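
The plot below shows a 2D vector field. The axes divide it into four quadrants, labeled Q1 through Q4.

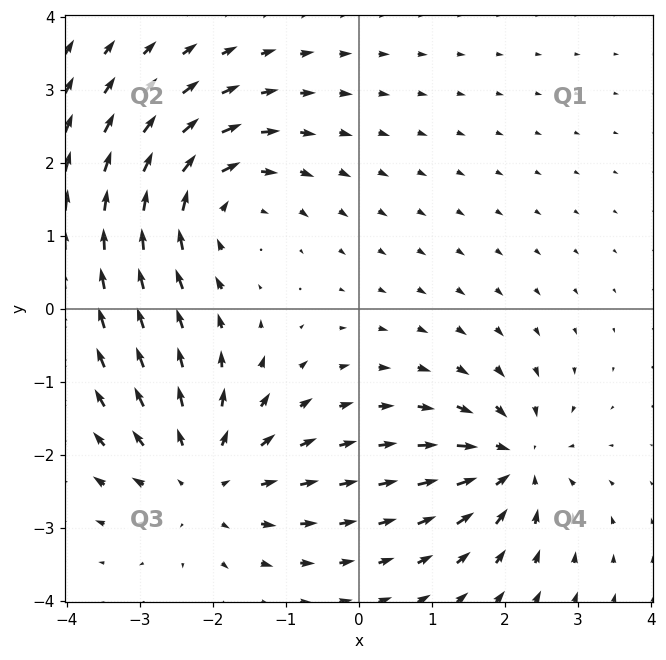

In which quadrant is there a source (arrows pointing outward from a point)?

The source sits at approximately (-2.1, -2.3), which lies in quadrant Q3. The divergence there is about +4, positive as expected for a source.

Q3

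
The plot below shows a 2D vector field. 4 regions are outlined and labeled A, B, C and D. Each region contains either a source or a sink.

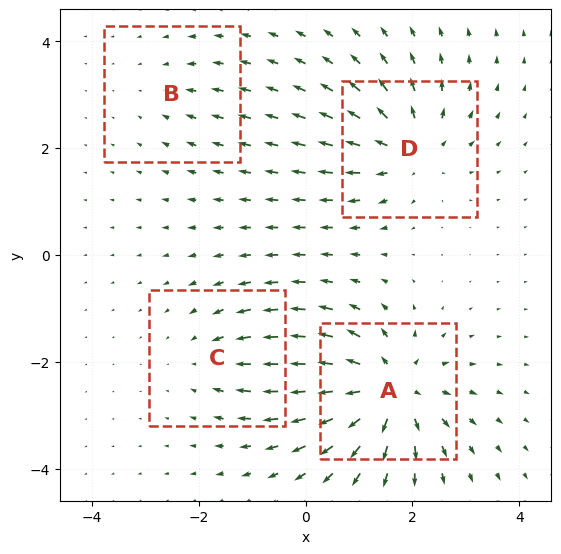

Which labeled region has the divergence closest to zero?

B

Divergence at each region's feature centre — A: about +8, B: about -2, C: about -4, D: about +6. Region B is closest to zero.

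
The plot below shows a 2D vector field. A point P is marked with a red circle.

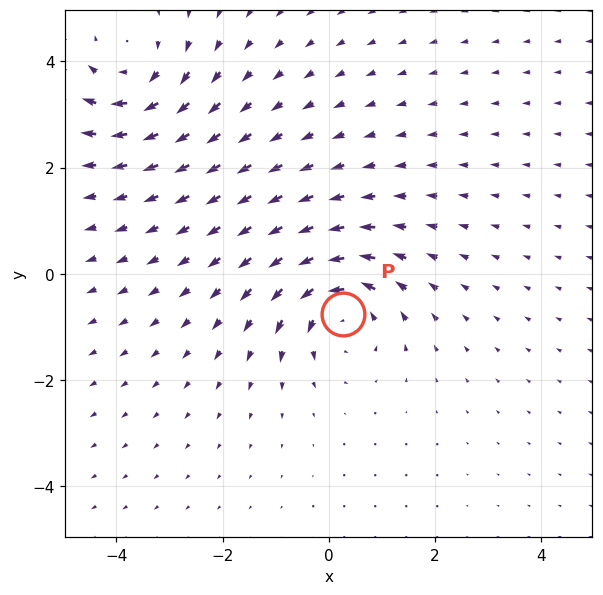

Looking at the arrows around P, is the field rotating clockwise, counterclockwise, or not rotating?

Near P at (0.3, -0.8) the arrows circulate counterclockwise. The curl (z-component) there is about +6; positive curl means counterclockwise rotation.

counterclockwise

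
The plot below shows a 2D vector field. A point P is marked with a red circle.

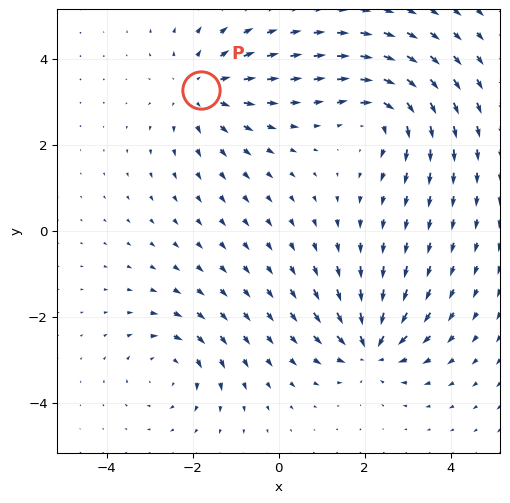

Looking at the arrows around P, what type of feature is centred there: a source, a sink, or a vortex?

source

At P (-1.8, 3.3) the arrows spread outward. Divergence about +4, curl ≈0 — positive divergence with near-zero curl is a source.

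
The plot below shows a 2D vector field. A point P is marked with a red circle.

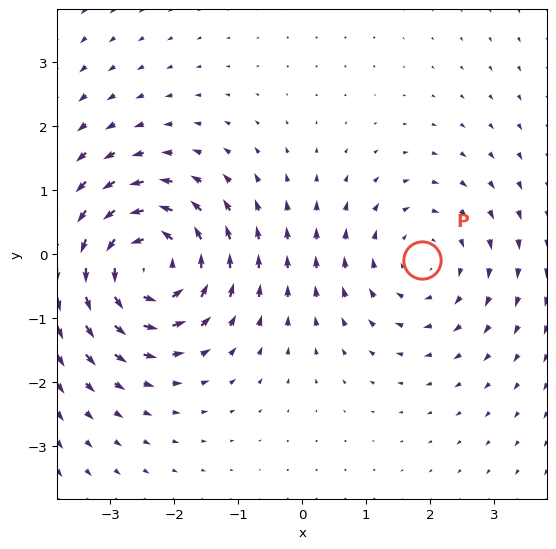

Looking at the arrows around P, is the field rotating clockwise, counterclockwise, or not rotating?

clockwise

Near P at (1.9, -0.1) the arrows circulate clockwise. The curl (z-component) there is about -2; negative curl means clockwise rotation.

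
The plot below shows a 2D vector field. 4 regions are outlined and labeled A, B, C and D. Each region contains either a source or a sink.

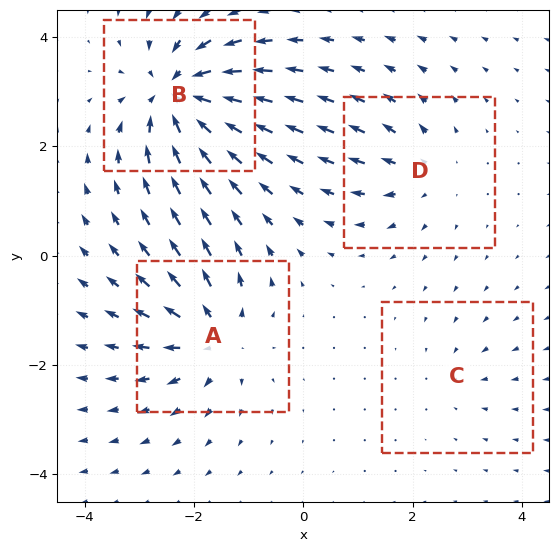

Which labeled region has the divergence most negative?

Divergence at each region's feature centre — A: about +6, B: about -8, C: about -2, D: about +4. Region B is most negative.

B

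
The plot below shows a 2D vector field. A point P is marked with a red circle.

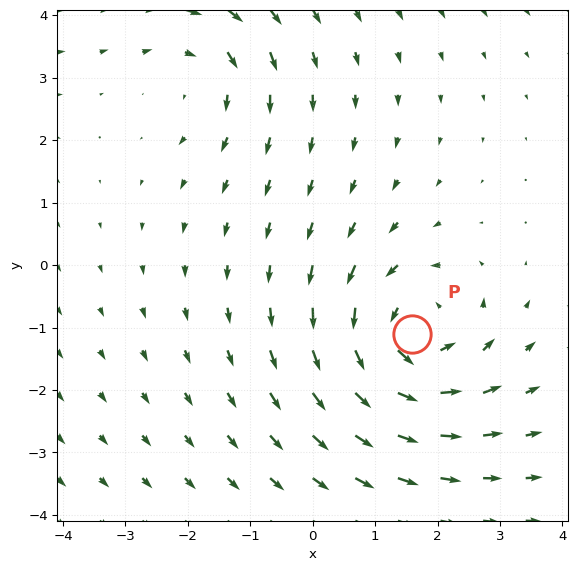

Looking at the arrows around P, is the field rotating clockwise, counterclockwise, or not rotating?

counterclockwise

Near P at (1.6, -1.1) the arrows circulate counterclockwise. The curl (z-component) there is about +5; positive curl means counterclockwise rotation.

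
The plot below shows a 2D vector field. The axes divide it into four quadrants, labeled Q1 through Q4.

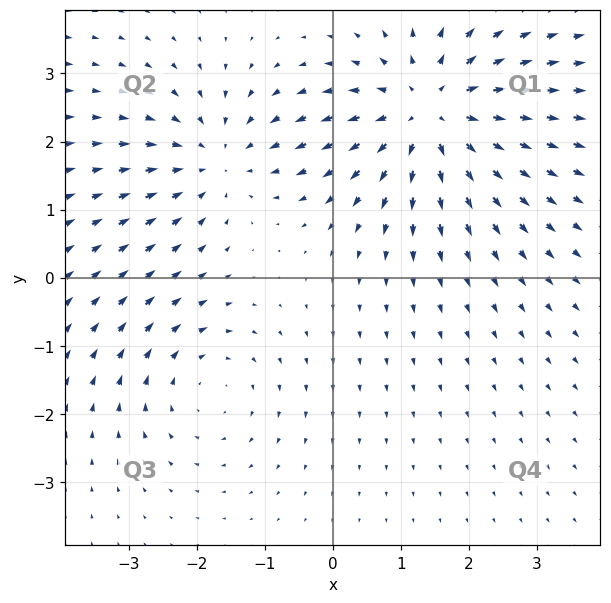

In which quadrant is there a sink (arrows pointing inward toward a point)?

The sink sits at approximately (-1.7, 1.7), which lies in quadrant Q2. The divergence there is about -3, negative as expected for a sink.

Q2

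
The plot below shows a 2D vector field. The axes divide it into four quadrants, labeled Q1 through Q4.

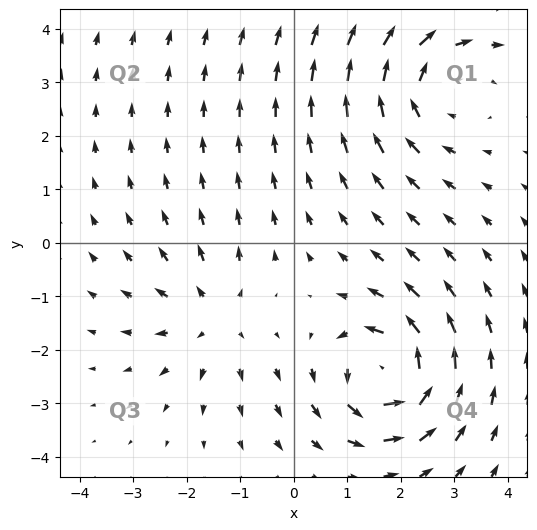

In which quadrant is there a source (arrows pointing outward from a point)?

The source sits at approximately (-1.5, -1.4), which lies in quadrant Q3. The divergence there is about +3, positive as expected for a source.

Q3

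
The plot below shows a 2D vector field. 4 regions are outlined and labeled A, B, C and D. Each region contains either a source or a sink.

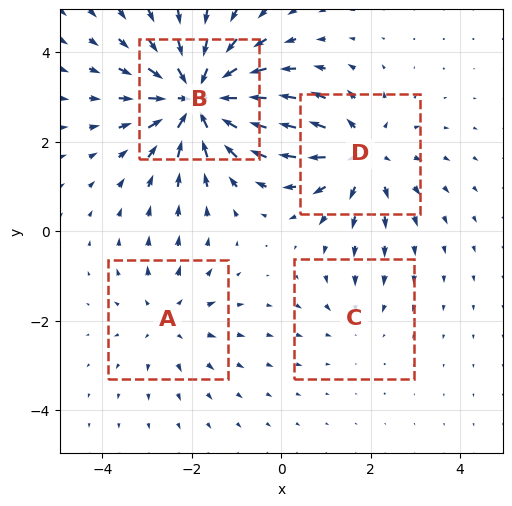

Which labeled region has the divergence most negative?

Divergence at each region's feature centre — A: about +3, B: about -7, C: about -2, D: about +5. Region B is most negative.

B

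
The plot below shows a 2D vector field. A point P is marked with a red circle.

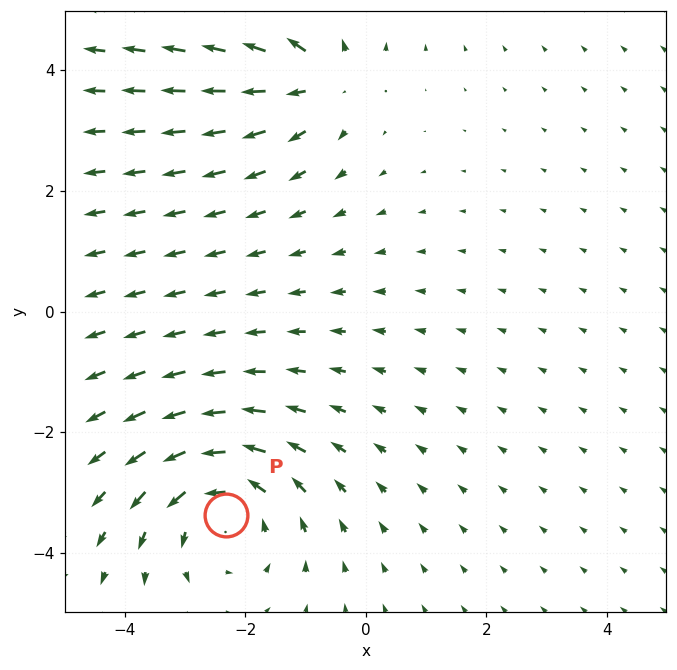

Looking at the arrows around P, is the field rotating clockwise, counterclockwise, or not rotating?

Near P at (-2.3, -3.4) the arrows circulate counterclockwise. The curl (z-component) there is about +4; positive curl means counterclockwise rotation.

counterclockwise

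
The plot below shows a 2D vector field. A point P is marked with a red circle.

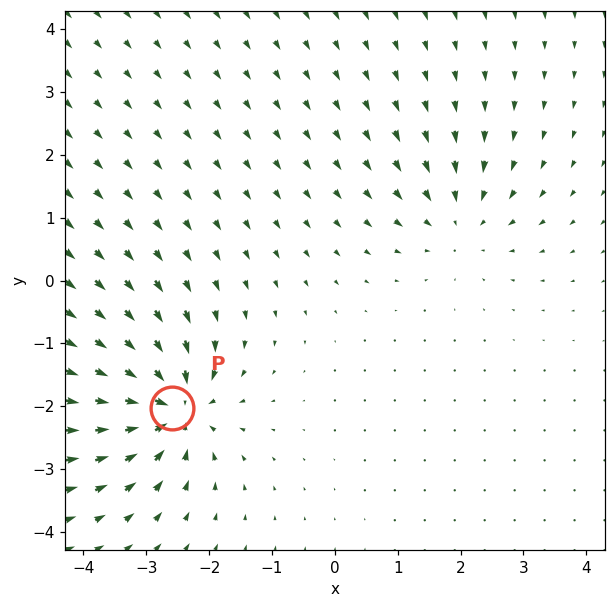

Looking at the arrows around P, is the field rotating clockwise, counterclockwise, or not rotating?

not rotating

Near P at (-2.6, -2.0) the arrows show no circulation. The curl there is ≈0.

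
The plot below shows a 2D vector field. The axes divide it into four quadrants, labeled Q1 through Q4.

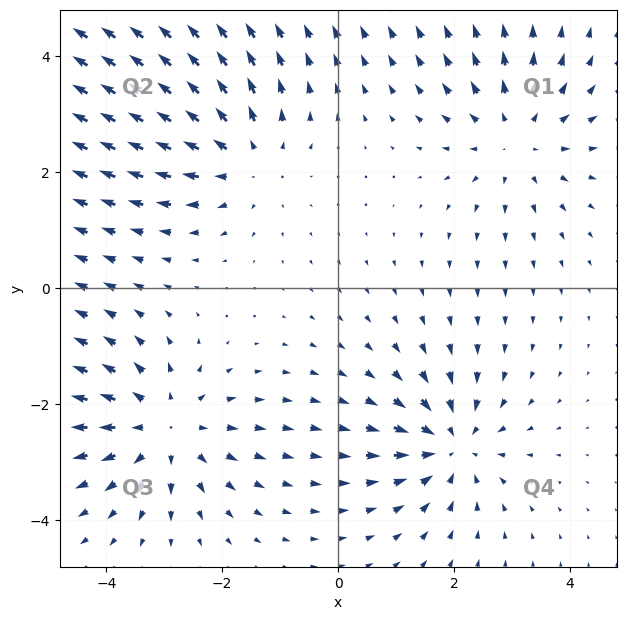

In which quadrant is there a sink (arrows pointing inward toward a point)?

Q4

The sink sits at approximately (2.0, -2.7), which lies in quadrant Q4. The divergence there is about -5, negative as expected for a sink.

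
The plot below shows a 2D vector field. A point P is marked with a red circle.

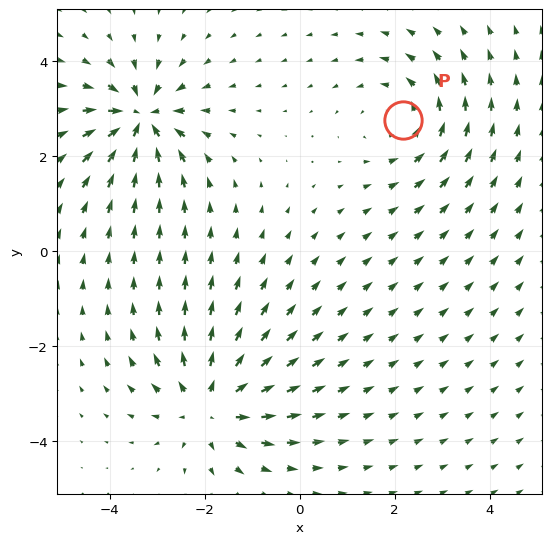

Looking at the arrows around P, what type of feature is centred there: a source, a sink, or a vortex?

At P (2.2, 2.8) the arrows circulate counterclockwise. Divergence ≈0, curl about +3 — near-zero divergence with nonzero curl is a vortex.

vortex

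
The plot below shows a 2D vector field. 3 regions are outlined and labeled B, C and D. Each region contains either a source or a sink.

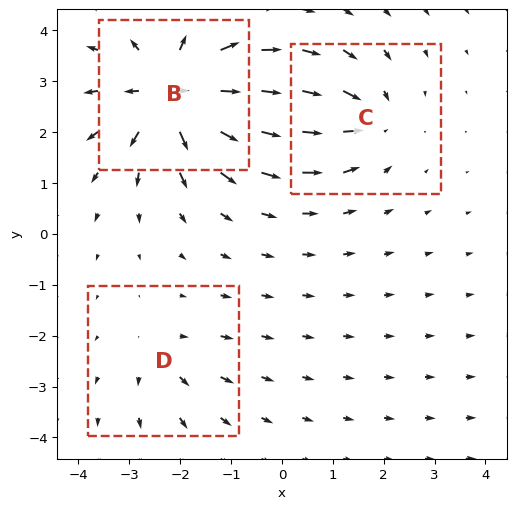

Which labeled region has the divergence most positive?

B

Divergence at each region's feature centre — B: about +6, C: about -4, D: about +2. Region B is most positive.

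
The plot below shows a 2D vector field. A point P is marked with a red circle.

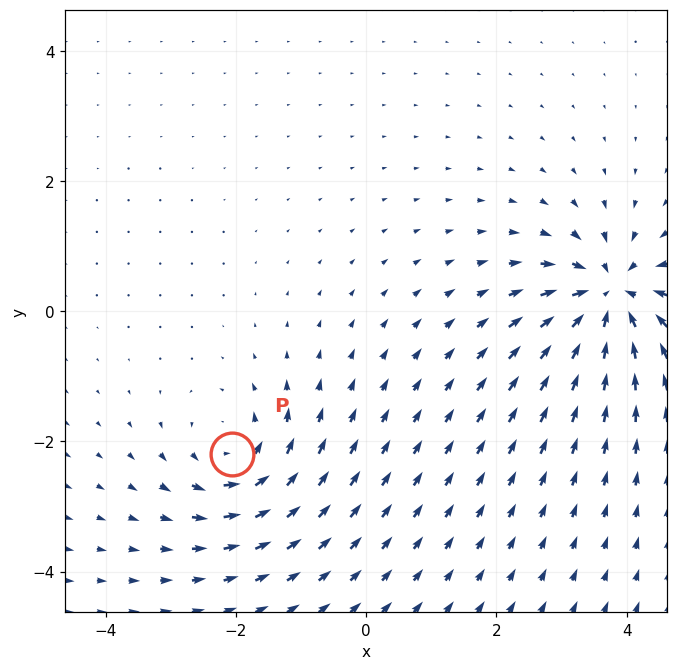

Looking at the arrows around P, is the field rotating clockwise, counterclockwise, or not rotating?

Near P at (-2.1, -2.2) the arrows circulate counterclockwise. The curl (z-component) there is about +3; positive curl means counterclockwise rotation.

counterclockwise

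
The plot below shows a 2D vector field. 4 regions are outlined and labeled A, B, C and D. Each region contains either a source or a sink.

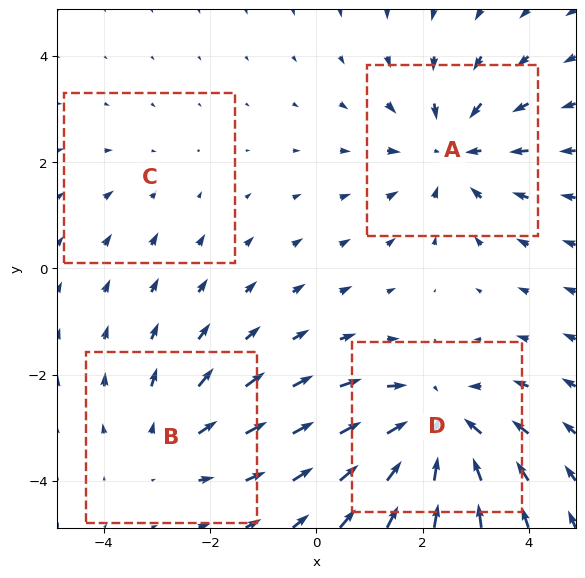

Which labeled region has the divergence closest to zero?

C

Divergence at each region's feature centre — A: about -4, B: about +3, C: about -2, D: about -6. Region C is closest to zero.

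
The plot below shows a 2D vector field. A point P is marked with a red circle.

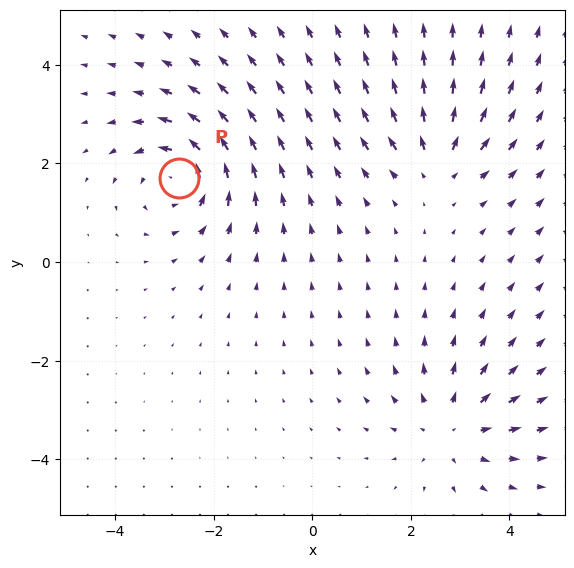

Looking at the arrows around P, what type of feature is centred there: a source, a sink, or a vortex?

At P (-2.7, 1.7) the arrows circulate counterclockwise. Divergence ≈0, curl about +6 — near-zero divergence with nonzero curl is a vortex.

vortex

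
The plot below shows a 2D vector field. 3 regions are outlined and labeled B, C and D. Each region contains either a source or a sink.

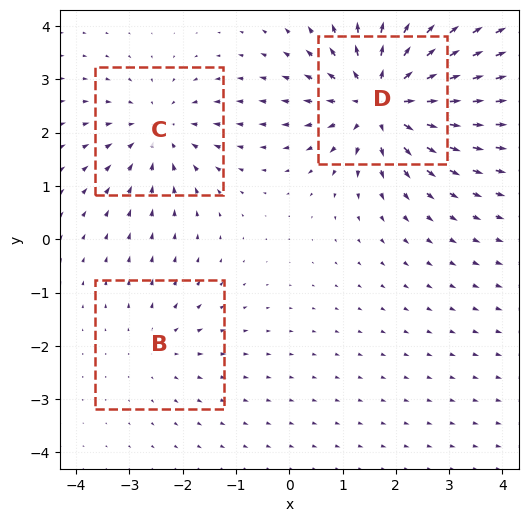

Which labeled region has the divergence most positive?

D

Divergence at each region's feature centre — B: about +2, C: about -3, D: about +5. Region D is most positive.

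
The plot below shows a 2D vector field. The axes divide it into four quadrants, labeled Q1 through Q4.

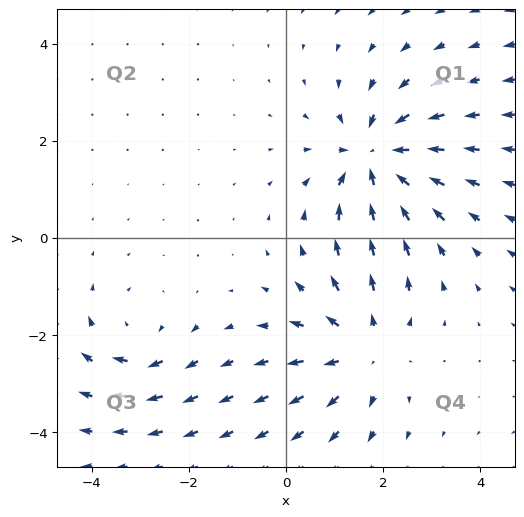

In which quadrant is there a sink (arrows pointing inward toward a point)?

Q1

The sink sits at approximately (1.8, 1.6), which lies in quadrant Q1. The divergence there is about -5, negative as expected for a sink.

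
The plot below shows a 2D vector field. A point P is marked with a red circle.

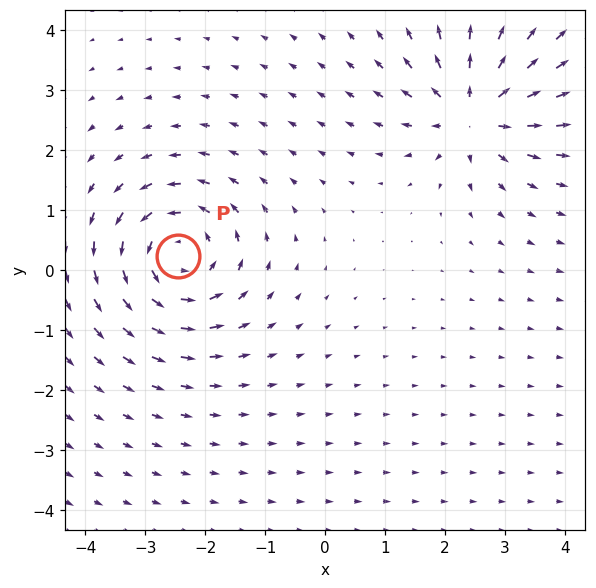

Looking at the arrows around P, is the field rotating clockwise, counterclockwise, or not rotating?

Near P at (-2.4, 0.2) the arrows circulate counterclockwise. The curl (z-component) there is about +5; positive curl means counterclockwise rotation.

counterclockwise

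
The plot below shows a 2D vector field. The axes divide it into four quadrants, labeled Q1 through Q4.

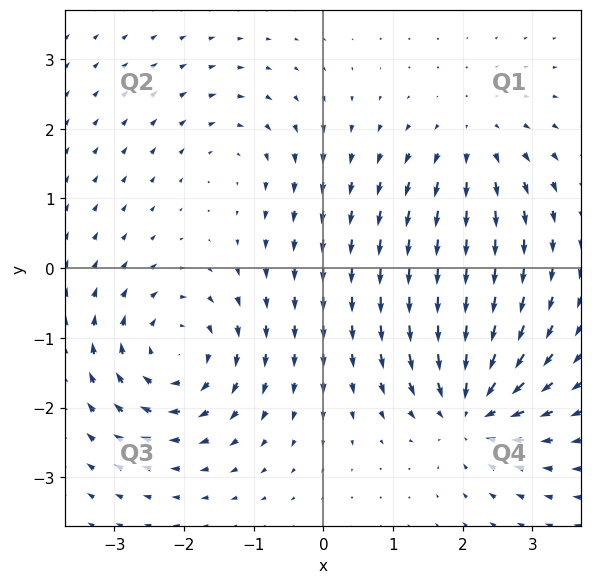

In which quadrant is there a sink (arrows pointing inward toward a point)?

Q4

The sink sits at approximately (2.1, -2.0), which lies in quadrant Q4. The divergence there is about -6, negative as expected for a sink.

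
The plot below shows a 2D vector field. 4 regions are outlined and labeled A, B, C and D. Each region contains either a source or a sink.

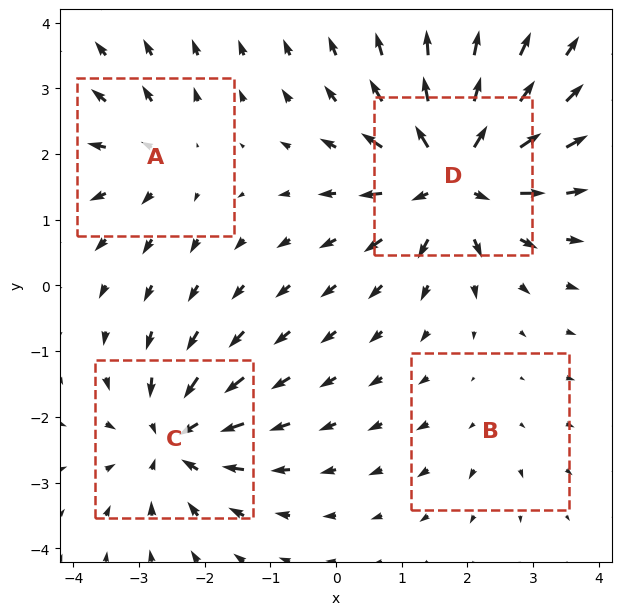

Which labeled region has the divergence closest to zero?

Divergence at each region's feature centre — A: about +4, B: about +2, C: about -6, D: about +9. Region B is closest to zero.

B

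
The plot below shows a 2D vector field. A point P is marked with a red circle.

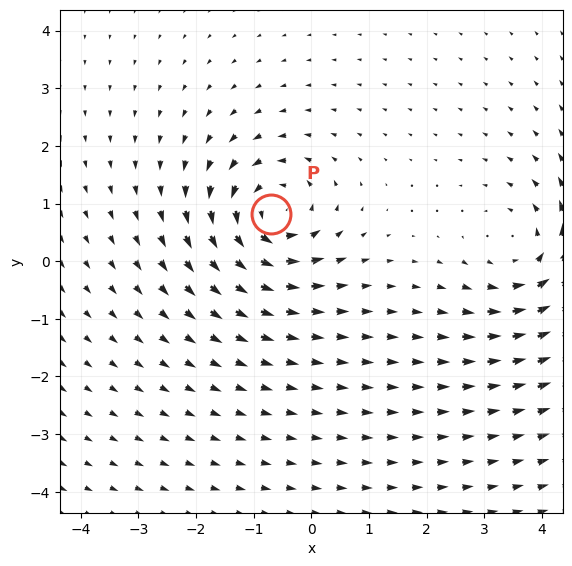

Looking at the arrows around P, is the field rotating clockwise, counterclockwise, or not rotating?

Near P at (-0.7, 0.8) the arrows circulate counterclockwise. The curl (z-component) there is about +4; positive curl means counterclockwise rotation.

counterclockwise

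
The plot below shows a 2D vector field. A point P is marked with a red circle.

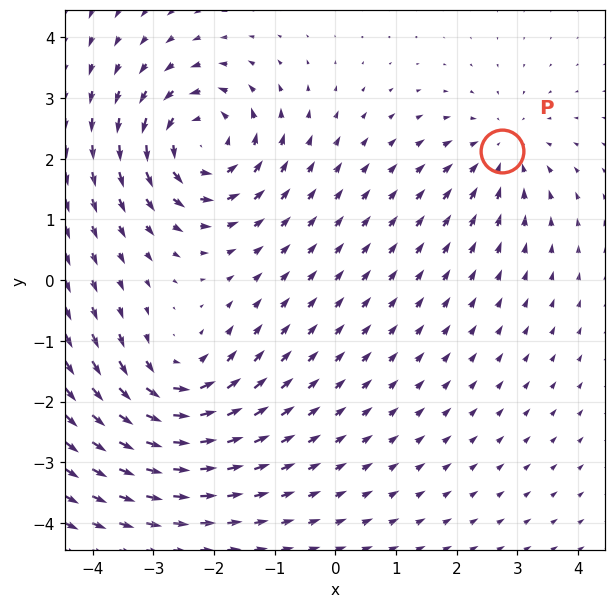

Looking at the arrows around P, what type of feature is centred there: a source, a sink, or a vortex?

sink

At P (2.7, 2.1) the arrows converge inward. Divergence about -3, curl ≈0 — negative divergence with near-zero curl is a sink.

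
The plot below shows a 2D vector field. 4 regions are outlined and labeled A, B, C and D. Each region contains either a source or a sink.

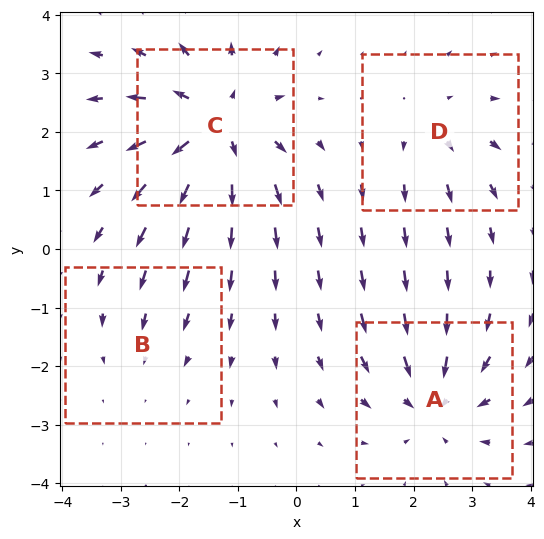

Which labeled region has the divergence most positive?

C

Divergence at each region's feature centre — A: about -5, B: about -2, C: about +7, D: about +3. Region C is most positive.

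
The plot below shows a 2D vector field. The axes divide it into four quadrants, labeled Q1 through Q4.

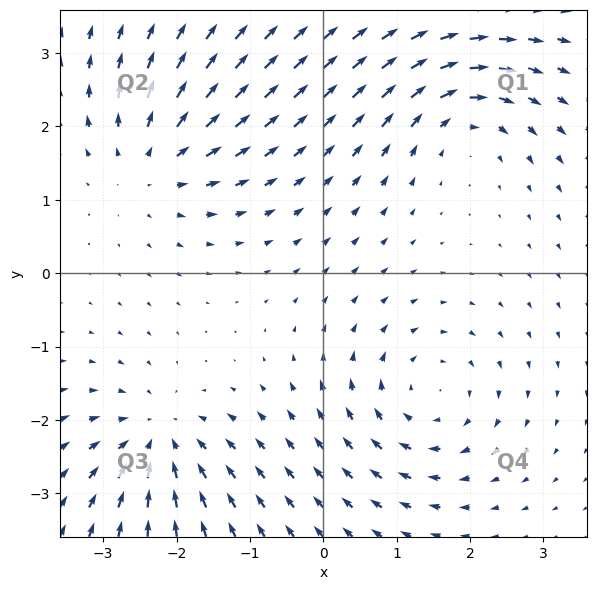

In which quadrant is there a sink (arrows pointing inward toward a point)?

The sink sits at approximately (-2.2, -2.3), which lies in quadrant Q3. The divergence there is about -4, negative as expected for a sink.

Q3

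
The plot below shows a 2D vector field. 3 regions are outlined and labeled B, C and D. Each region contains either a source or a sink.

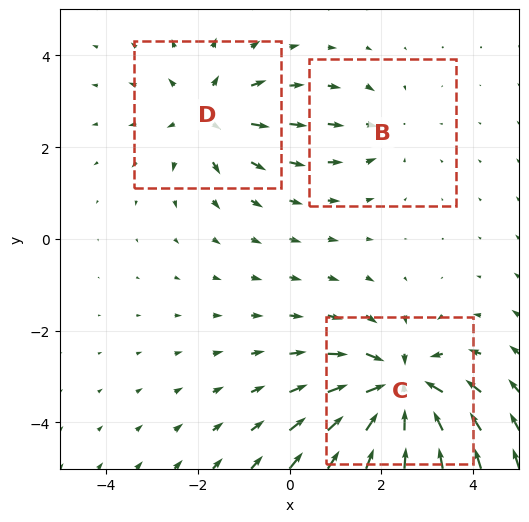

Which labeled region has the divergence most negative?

Divergence at each region's feature centre — B: about -2, C: about -5, D: about +3. Region C is most negative.

C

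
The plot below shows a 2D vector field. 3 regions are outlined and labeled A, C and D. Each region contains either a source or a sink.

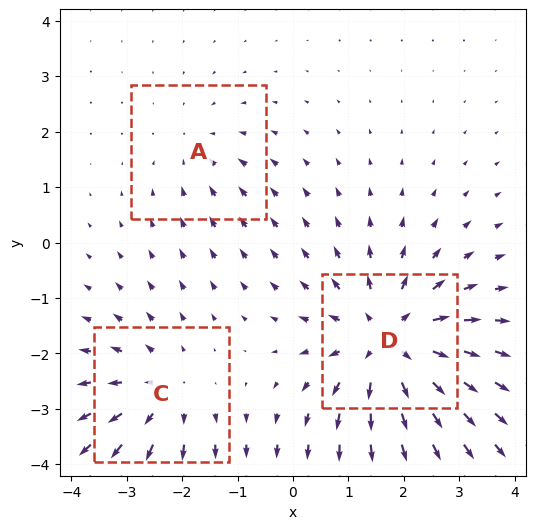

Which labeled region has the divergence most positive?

D

Divergence at each region's feature centre — A: about -2, C: about +3, D: about +5. Region D is most positive.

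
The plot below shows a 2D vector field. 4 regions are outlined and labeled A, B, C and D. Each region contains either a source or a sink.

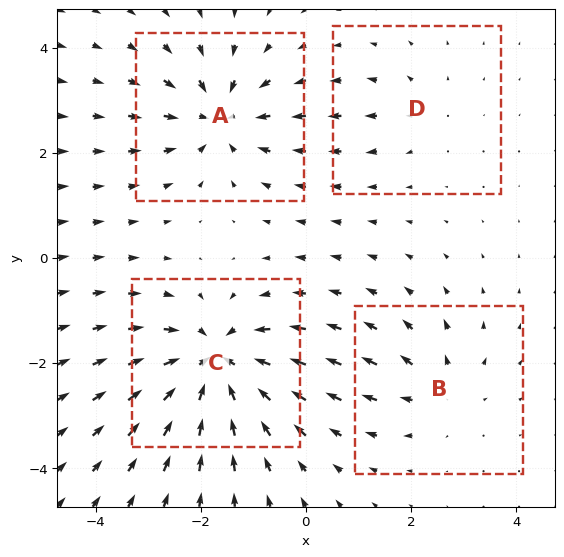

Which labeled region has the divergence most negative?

Divergence at each region's feature centre — A: about -5, B: about +3, C: about -7, D: about +2. Region C is most negative.

C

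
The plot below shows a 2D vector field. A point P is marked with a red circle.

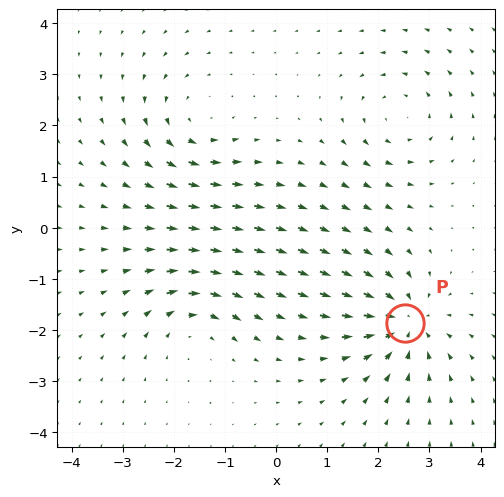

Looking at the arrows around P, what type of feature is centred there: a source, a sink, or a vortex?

sink

At P (2.5, -1.9) the arrows converge inward. Divergence about -7, curl ≈0 — negative divergence with near-zero curl is a sink.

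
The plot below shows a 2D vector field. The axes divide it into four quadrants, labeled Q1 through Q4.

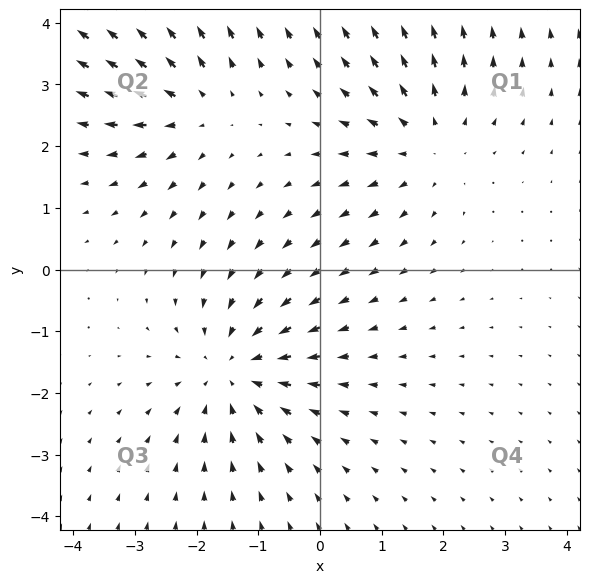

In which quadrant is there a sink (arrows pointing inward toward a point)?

Q3

The sink sits at approximately (-1.4, -1.6), which lies in quadrant Q3. The divergence there is about -3, negative as expected for a sink.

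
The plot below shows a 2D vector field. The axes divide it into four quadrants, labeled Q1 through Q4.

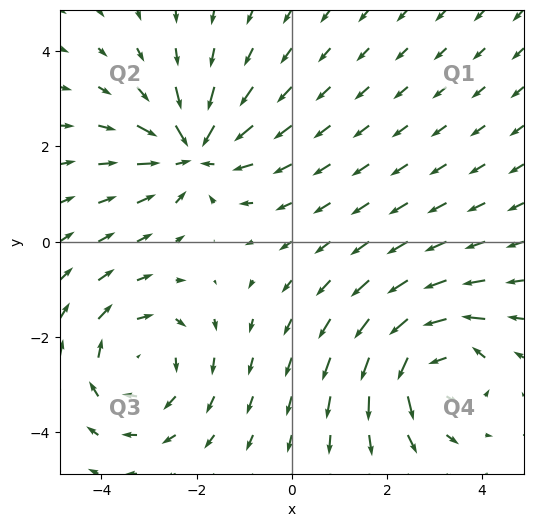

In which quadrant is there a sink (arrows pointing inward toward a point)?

The sink sits at approximately (-2.1, 1.9), which lies in quadrant Q2. The divergence there is about -5, negative as expected for a sink.

Q2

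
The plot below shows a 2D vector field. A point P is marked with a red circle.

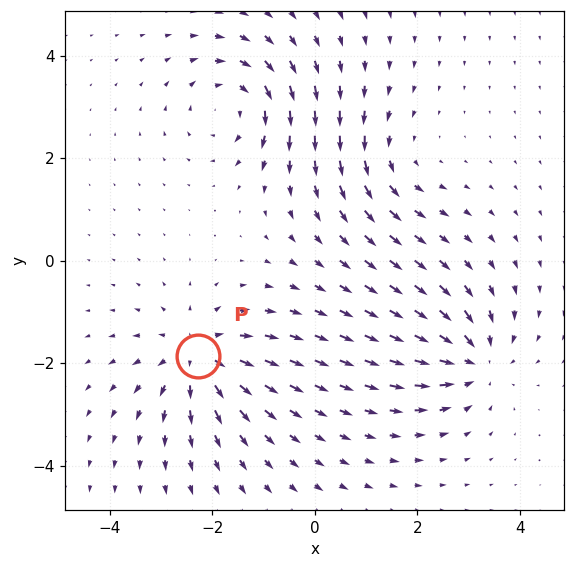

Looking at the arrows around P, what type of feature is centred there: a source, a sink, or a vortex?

source

At P (-2.3, -1.9) the arrows spread outward. Divergence about +5, curl ≈0 — positive divergence with near-zero curl is a source.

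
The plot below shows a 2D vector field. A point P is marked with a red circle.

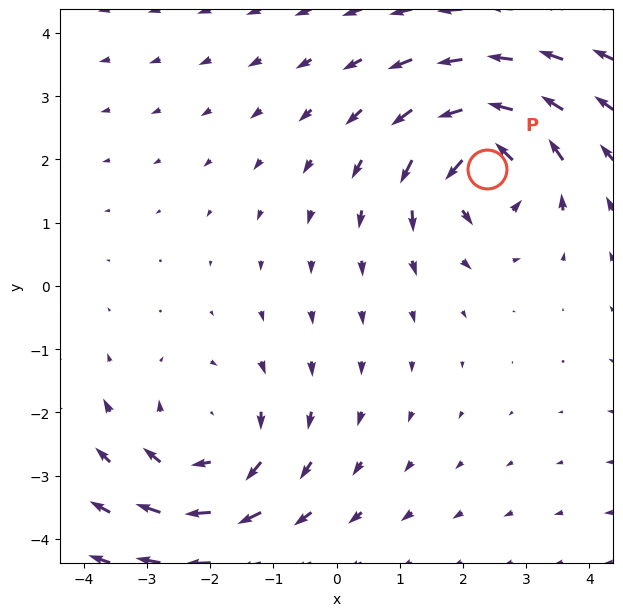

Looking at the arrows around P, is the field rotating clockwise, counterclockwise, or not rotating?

counterclockwise

Near P at (2.4, 1.9) the arrows circulate counterclockwise. The curl (z-component) there is about +4; positive curl means counterclockwise rotation.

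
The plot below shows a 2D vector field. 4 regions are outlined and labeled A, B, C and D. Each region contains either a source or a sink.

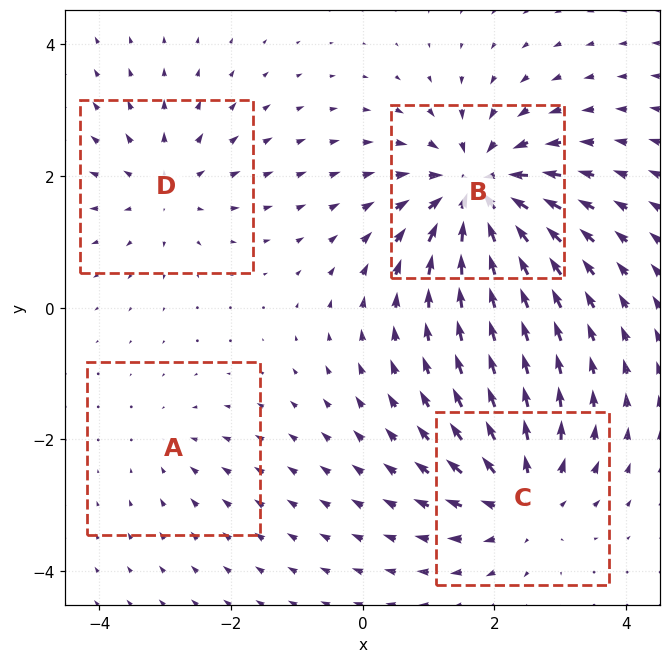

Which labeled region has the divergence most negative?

B

Divergence at each region's feature centre — A: about -2, B: about -8, C: about +6, D: about +4. Region B is most negative.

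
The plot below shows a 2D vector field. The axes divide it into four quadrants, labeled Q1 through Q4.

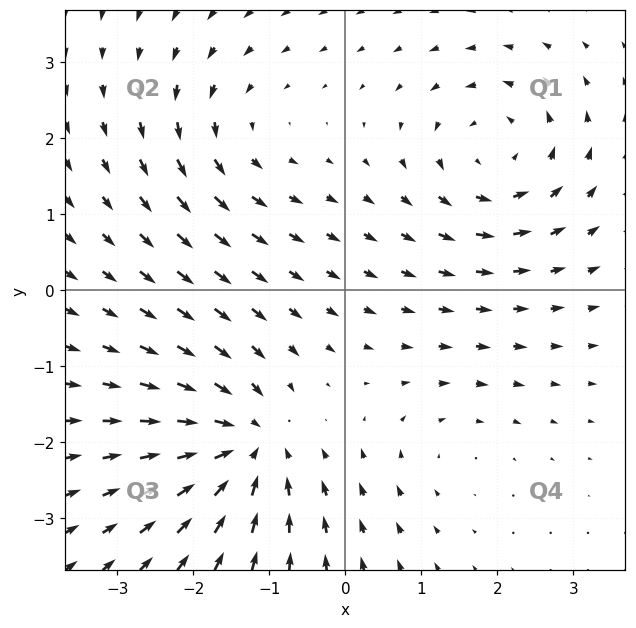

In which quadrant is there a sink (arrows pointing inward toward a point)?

Q3

The sink sits at approximately (-1.3, -2.0), which lies in quadrant Q3. The divergence there is about -6, negative as expected for a sink.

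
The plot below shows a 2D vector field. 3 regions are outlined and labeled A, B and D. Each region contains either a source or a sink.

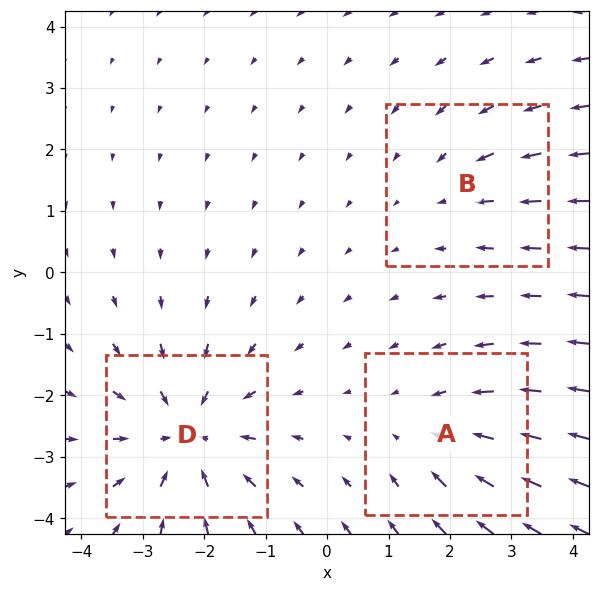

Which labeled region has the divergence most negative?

Divergence at each region's feature centre — A: about -3, B: about -2, D: about -5. Region D is most negative.

D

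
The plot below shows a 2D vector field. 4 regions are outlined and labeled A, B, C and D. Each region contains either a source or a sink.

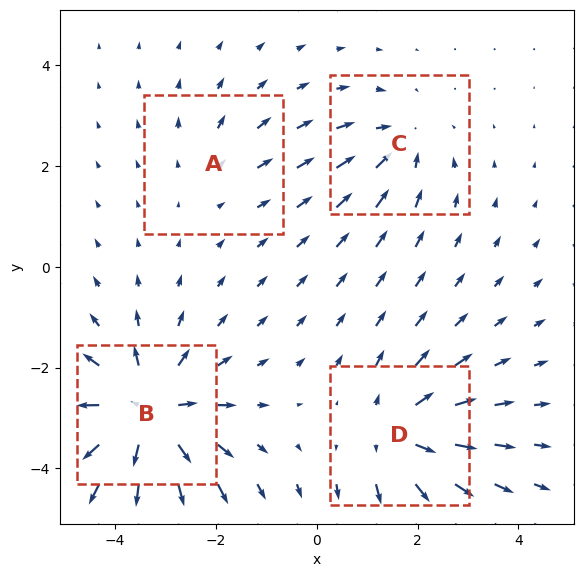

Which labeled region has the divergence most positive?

Divergence at each region's feature centre — A: about +2, B: about +7, C: about -3, D: about +5. Region B is most positive.

B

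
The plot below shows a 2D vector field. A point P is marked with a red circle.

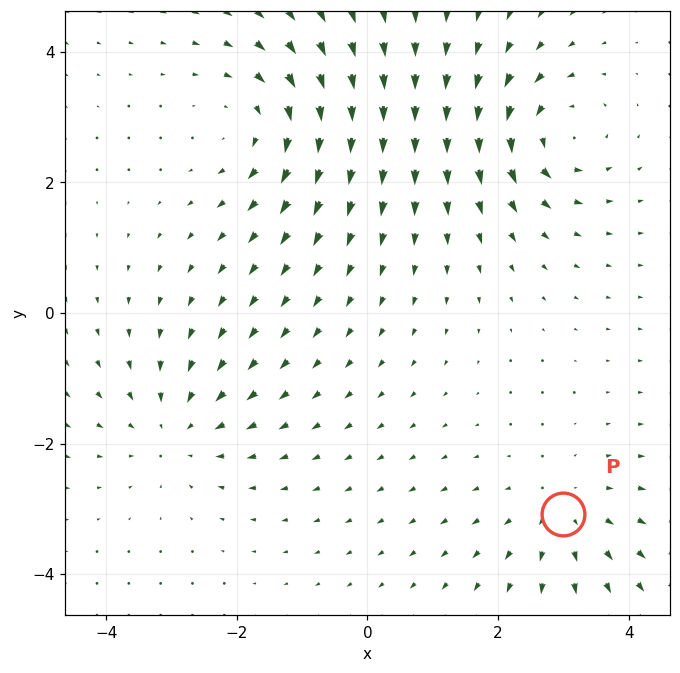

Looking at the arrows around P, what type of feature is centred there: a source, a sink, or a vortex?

At P (3.0, -3.1) the arrows spread outward. Divergence about +3, curl ≈0 — positive divergence with near-zero curl is a source.

source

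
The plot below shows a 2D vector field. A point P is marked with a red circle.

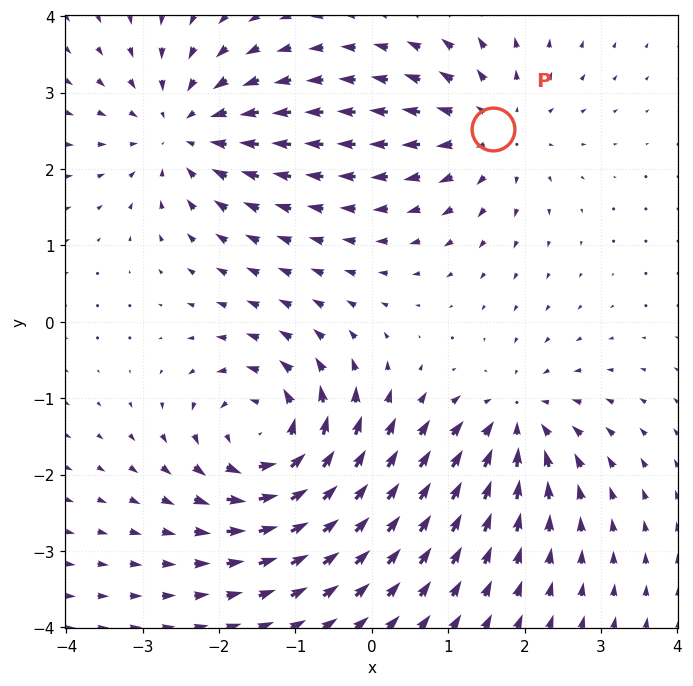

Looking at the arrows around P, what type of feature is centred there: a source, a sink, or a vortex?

At P (1.6, 2.5) the arrows spread outward. Divergence about +3, curl ≈0 — positive divergence with near-zero curl is a source.

source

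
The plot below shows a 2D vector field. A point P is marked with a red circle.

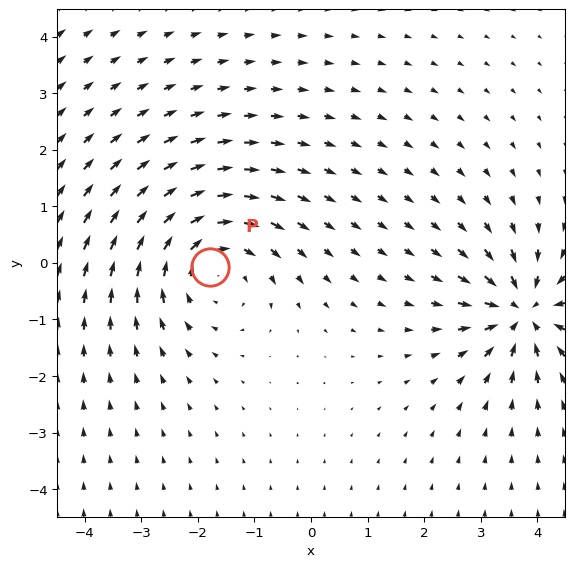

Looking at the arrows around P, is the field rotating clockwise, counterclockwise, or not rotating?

Near P at (-1.8, -0.1) the arrows circulate clockwise. The curl (z-component) there is about -4; negative curl means clockwise rotation.

clockwise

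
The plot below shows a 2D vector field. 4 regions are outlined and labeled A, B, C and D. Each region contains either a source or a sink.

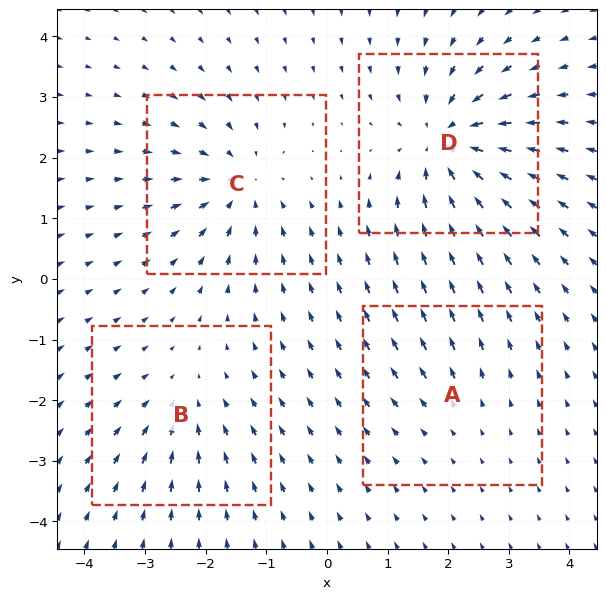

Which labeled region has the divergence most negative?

Divergence at each region's feature centre — A: about +2, B: about -3, C: about -5, D: about -7. Region D is most negative.

D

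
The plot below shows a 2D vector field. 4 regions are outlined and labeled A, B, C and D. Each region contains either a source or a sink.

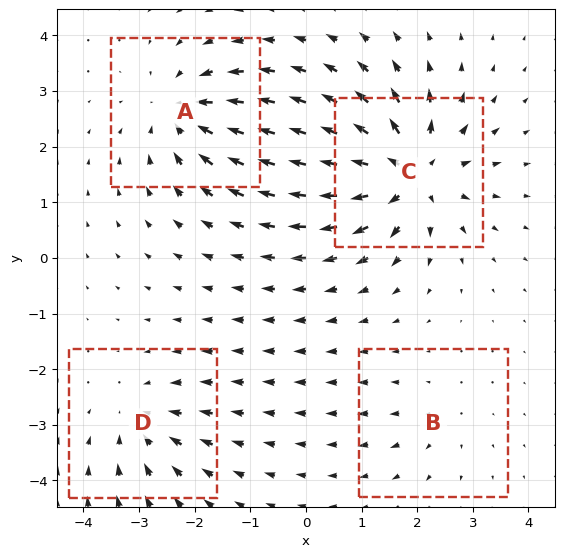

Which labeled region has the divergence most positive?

C

Divergence at each region's feature centre — A: about -6, B: about +2, C: about +8, D: about -4. Region C is most positive.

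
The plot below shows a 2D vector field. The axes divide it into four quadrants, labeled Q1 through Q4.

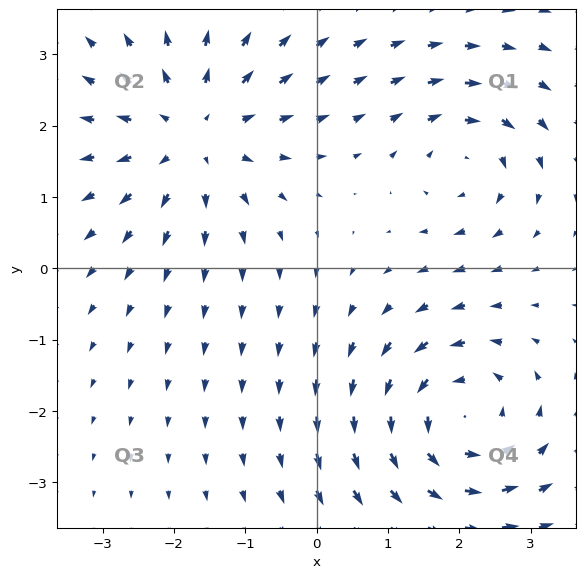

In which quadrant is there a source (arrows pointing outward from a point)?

The source sits at approximately (-1.7, 1.9), which lies in quadrant Q2. The divergence there is about +4, positive as expected for a source.

Q2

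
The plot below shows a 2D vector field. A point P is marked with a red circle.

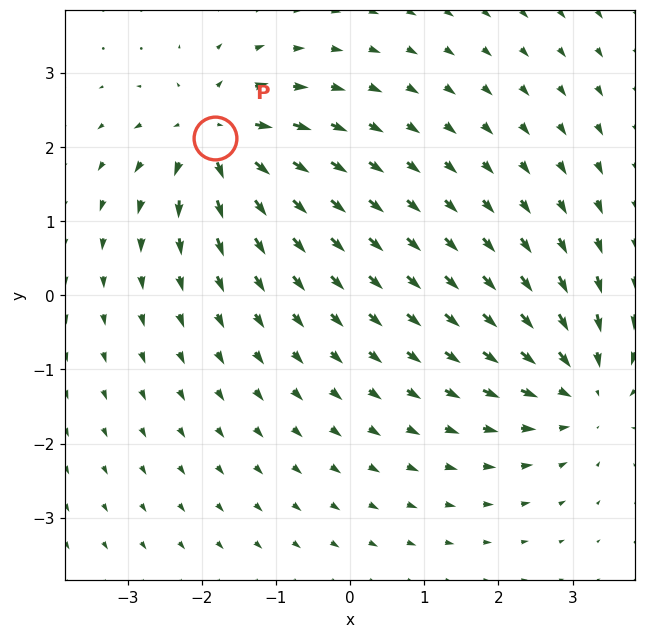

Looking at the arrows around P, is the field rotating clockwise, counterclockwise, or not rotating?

not rotating

Near P at (-1.8, 2.1) the arrows show no circulation. The curl there is ≈0.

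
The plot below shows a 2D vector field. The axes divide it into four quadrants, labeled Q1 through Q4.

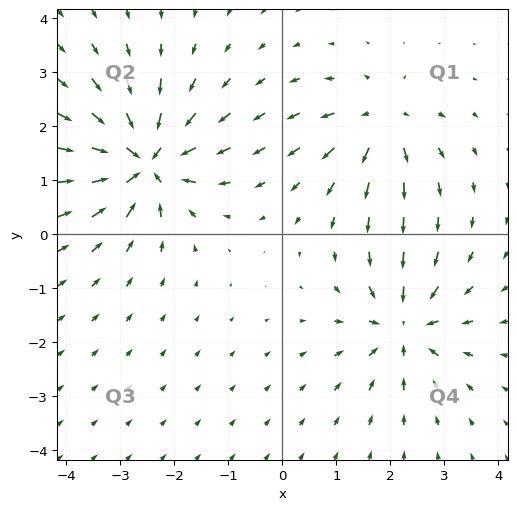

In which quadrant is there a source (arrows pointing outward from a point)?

Q1

The source sits at approximately (1.8, 2.1), which lies in quadrant Q1. The divergence there is about +4, positive as expected for a source.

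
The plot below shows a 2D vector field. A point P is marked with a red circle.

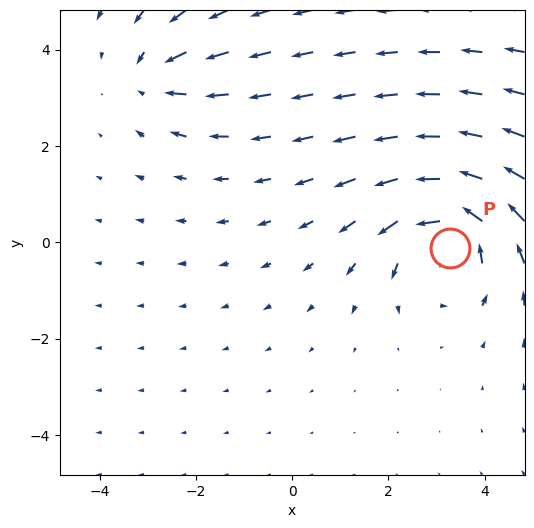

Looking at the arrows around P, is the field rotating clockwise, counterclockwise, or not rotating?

Near P at (3.3, -0.1) the arrows circulate counterclockwise. The curl (z-component) there is about +5; positive curl means counterclockwise rotation.

counterclockwise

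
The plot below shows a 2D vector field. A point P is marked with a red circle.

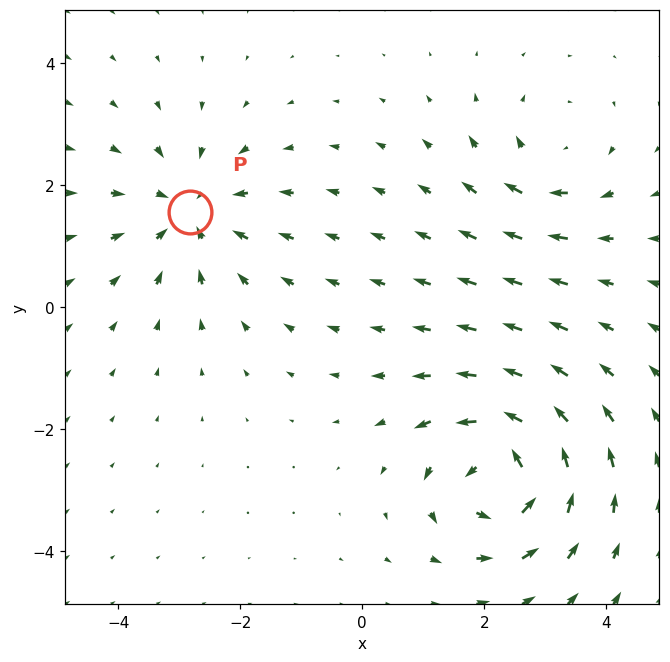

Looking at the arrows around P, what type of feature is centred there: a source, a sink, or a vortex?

At P (-2.8, 1.6) the arrows converge inward. Divergence about -4, curl ≈0 — negative divergence with near-zero curl is a sink.

sink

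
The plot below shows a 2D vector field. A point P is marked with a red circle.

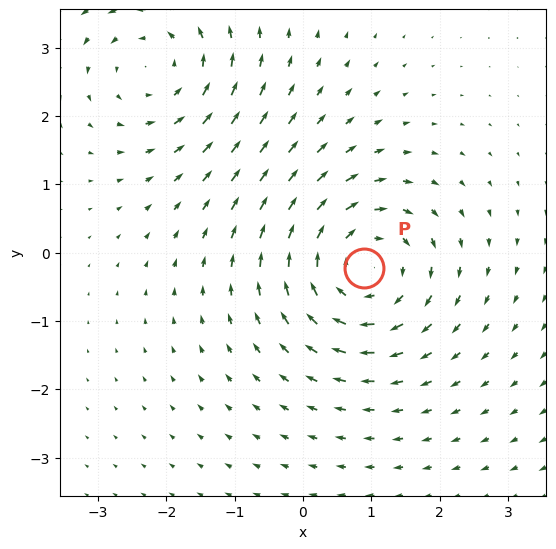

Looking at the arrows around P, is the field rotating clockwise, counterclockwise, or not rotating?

Near P at (0.9, -0.2) the arrows circulate clockwise. The curl (z-component) there is about -5; negative curl means clockwise rotation.

clockwise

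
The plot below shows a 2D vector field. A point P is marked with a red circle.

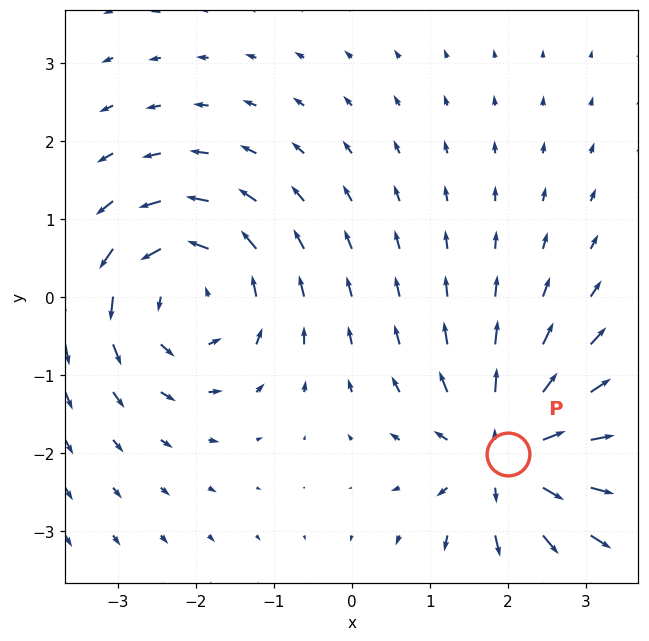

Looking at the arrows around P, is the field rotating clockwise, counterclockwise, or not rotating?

not rotating

Near P at (2.0, -2.0) the arrows show no circulation. The curl there is ≈0.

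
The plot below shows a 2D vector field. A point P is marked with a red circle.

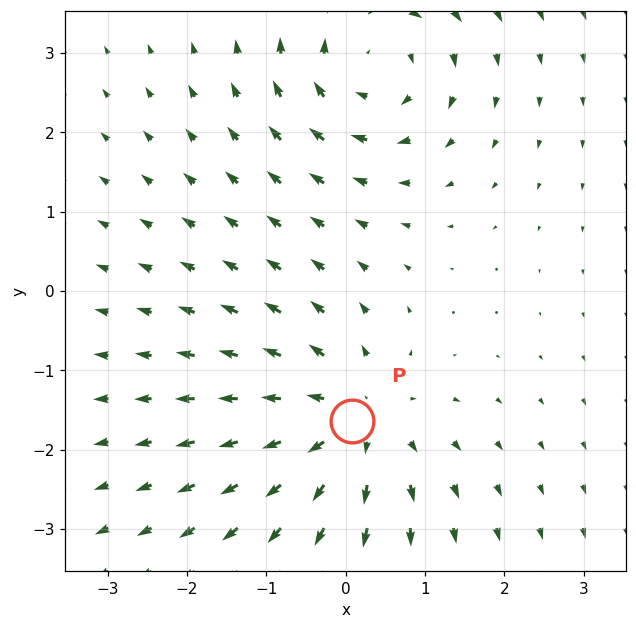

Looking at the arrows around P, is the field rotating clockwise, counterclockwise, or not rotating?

not rotating

Near P at (0.1, -1.6) the arrows show no circulation. The curl there is ≈0.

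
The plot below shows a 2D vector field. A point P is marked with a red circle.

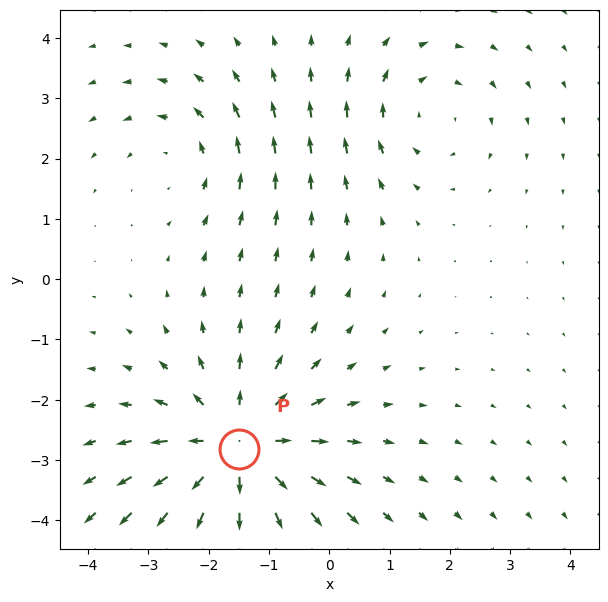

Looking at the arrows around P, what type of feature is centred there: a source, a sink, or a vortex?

source

At P (-1.5, -2.8) the arrows spread outward. Divergence about +4, curl ≈0 — positive divergence with near-zero curl is a source.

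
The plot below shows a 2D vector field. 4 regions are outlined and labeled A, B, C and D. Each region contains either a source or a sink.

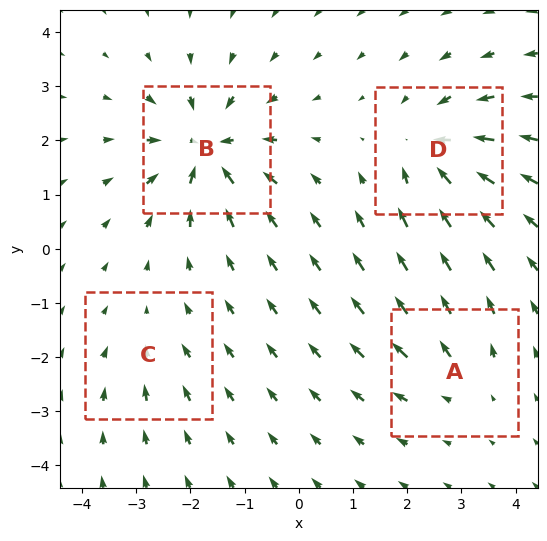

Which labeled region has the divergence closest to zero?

C

Divergence at each region's feature centre — A: about +3, B: about -8, C: about -2, D: about -6. Region C is closest to zero.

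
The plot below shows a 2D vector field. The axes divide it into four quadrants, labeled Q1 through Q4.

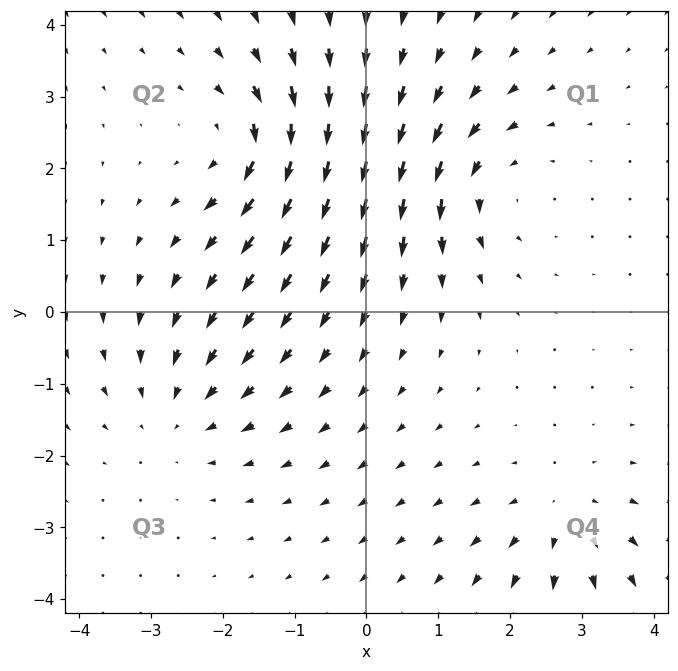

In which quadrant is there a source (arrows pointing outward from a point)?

The source sits at approximately (2.8, -2.8), which lies in quadrant Q4. The divergence there is about +3, positive as expected for a source.

Q4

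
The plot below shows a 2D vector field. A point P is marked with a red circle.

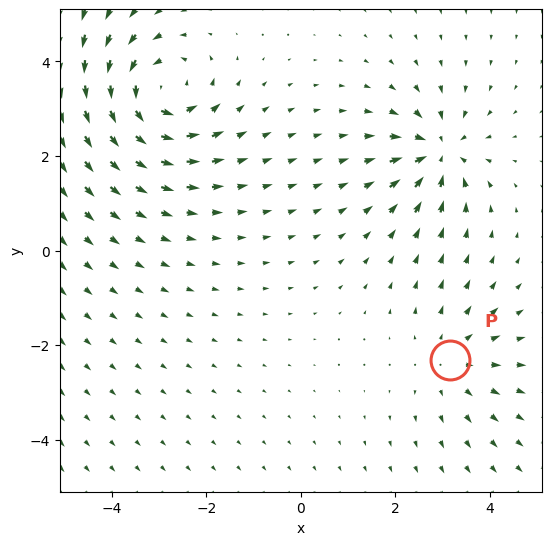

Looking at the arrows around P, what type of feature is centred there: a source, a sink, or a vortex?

At P (3.2, -2.3) the arrows spread outward. Divergence about +2, curl ≈0 — positive divergence with near-zero curl is a source.

source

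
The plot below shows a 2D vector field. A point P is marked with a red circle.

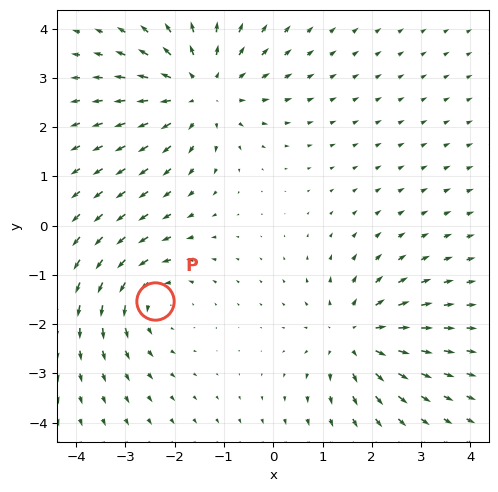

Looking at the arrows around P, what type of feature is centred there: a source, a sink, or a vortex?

vortex

At P (-2.4, -1.5) the arrows circulate counterclockwise. Divergence ≈0, curl about +3 — near-zero divergence with nonzero curl is a vortex.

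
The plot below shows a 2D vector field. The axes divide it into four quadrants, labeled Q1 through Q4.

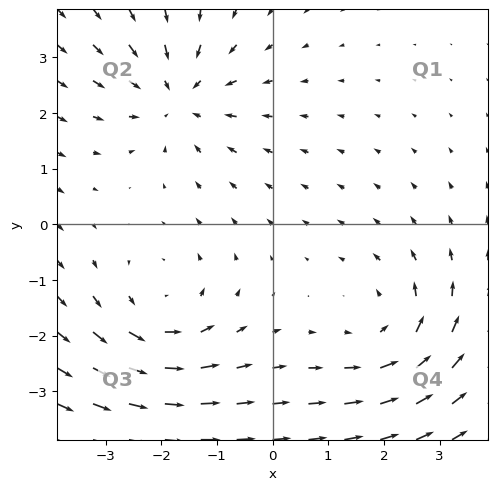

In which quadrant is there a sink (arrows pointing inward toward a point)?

The sink sits at approximately (-1.7, 2.3), which lies in quadrant Q2. The divergence there is about -3, negative as expected for a sink.

Q2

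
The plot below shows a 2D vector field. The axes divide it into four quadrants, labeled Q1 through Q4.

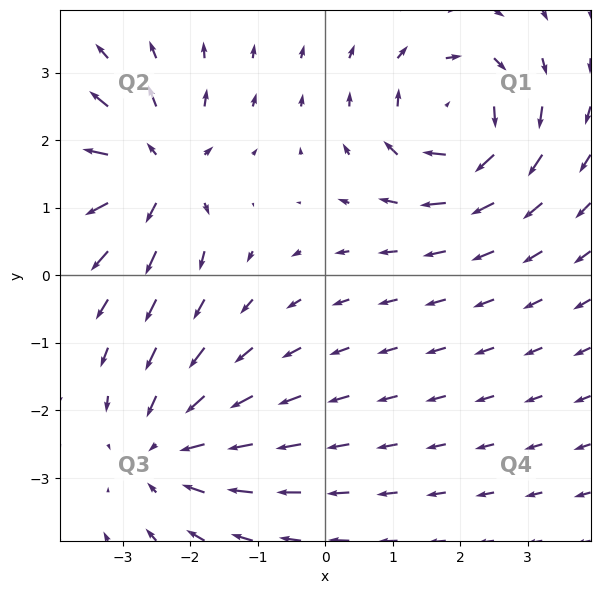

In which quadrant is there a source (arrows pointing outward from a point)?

Q2

The source sits at approximately (-2.5, 1.5), which lies in quadrant Q2. The divergence there is about +5, positive as expected for a source.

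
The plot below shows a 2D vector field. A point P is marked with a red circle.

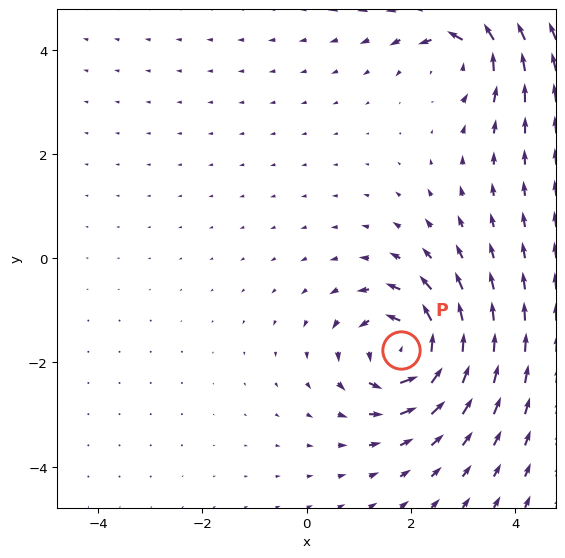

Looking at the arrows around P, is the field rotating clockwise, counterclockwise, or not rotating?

Near P at (1.8, -1.8) the arrows circulate counterclockwise. The curl (z-component) there is about +5; positive curl means counterclockwise rotation.

counterclockwise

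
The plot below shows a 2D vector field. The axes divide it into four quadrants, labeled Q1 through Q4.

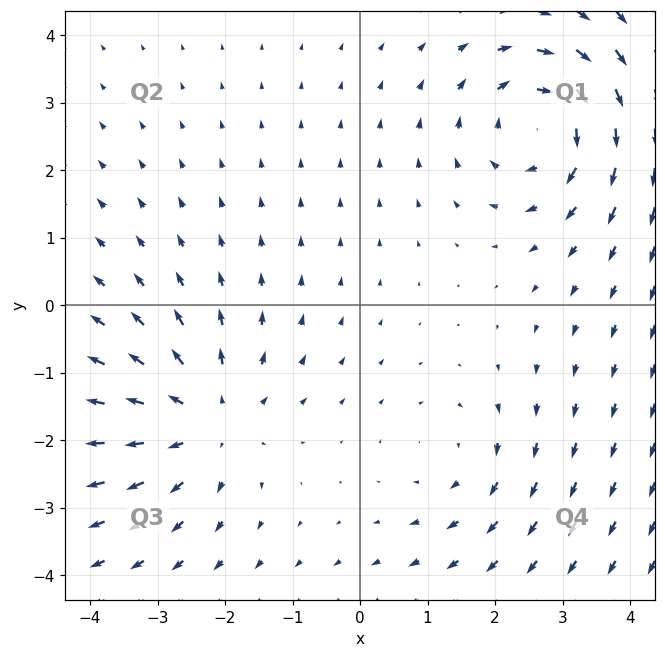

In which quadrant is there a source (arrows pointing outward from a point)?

The source sits at approximately (-2.3, -1.7), which lies in quadrant Q3. The divergence there is about +4, positive as expected for a source.

Q3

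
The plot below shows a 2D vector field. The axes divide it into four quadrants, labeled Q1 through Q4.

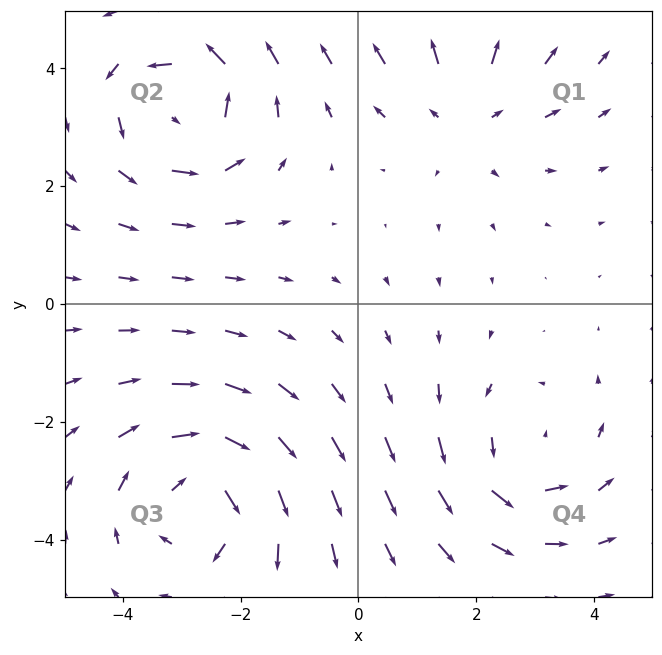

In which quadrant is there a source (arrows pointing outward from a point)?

Q1

The source sits at approximately (1.8, 3.2), which lies in quadrant Q1. The divergence there is about +2, positive as expected for a source.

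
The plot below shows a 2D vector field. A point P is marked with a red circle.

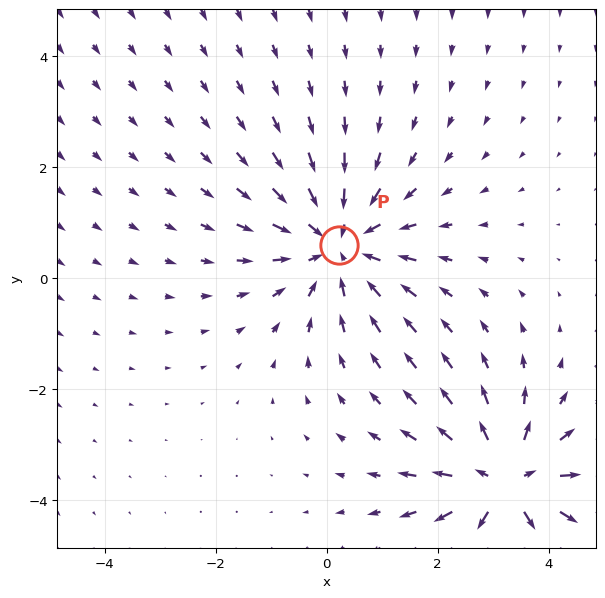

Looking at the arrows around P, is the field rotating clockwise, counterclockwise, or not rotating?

Near P at (0.2, 0.6) the arrows show no circulation. The curl there is ≈0.

not rotating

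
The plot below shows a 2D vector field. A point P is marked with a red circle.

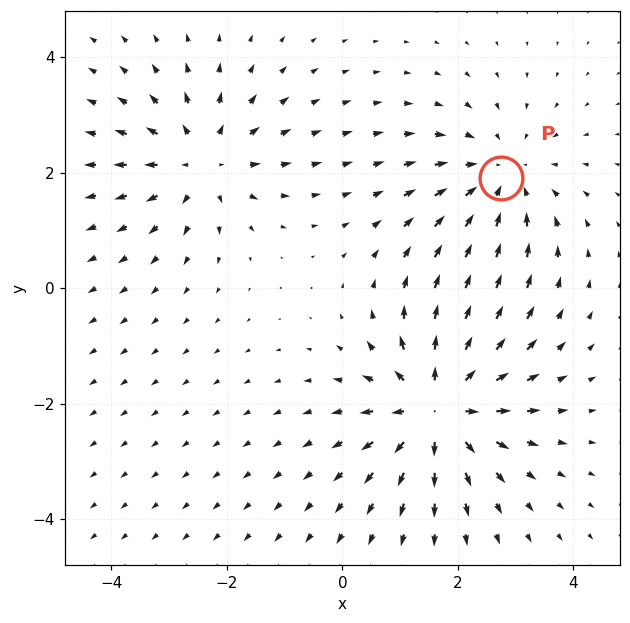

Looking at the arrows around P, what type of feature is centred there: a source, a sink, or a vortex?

At P (2.7, 1.9) the arrows converge inward. Divergence about -3, curl ≈0 — negative divergence with near-zero curl is a sink.

sink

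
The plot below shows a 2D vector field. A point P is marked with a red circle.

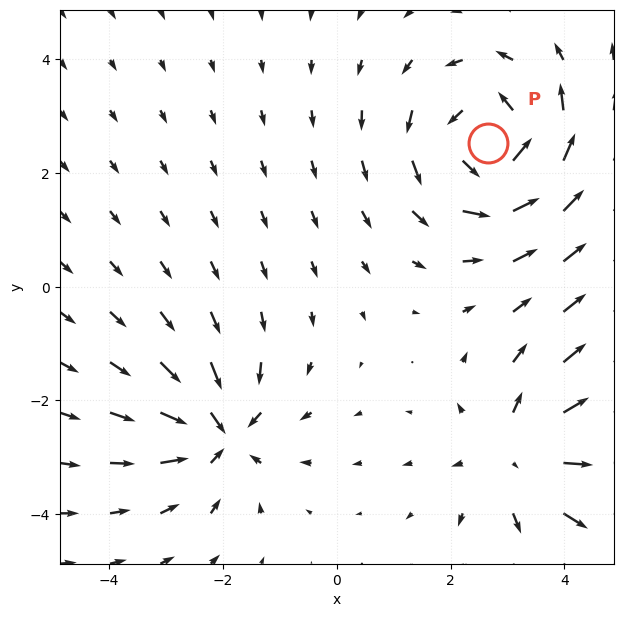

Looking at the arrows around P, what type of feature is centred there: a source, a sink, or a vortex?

vortex

At P (2.7, 2.5) the arrows circulate counterclockwise. Divergence ≈0, curl about +4 — near-zero divergence with nonzero curl is a vortex.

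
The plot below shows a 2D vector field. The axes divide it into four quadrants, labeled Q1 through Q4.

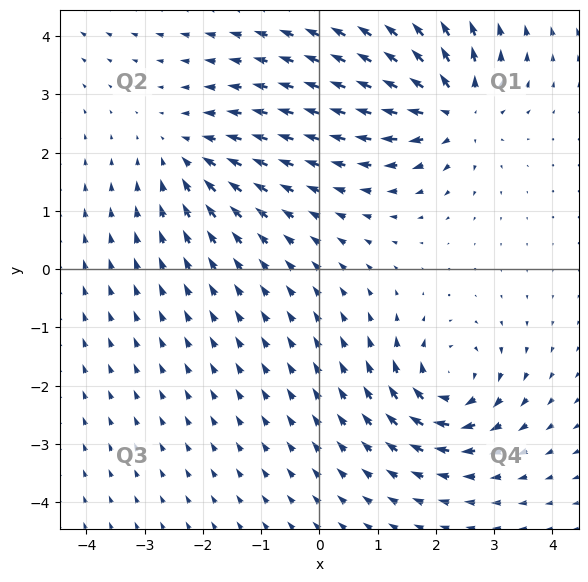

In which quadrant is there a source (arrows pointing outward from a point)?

Q1

The source sits at approximately (2.3, 2.7), which lies in quadrant Q1. The divergence there is about +5, positive as expected for a source.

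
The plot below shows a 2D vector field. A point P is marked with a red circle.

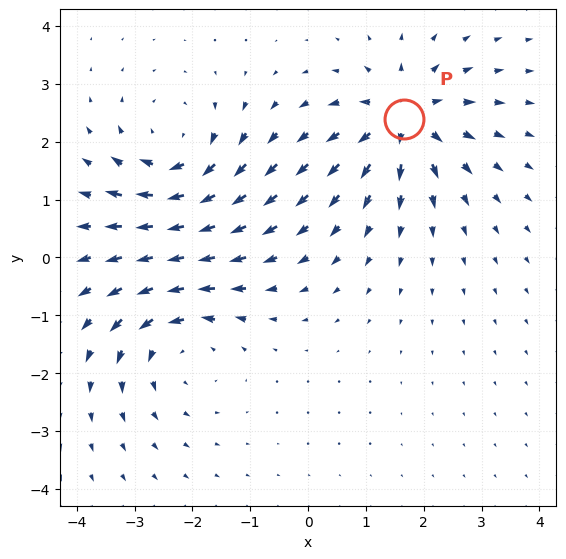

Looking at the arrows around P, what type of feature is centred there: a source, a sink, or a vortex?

source

At P (1.7, 2.4) the arrows spread outward. Divergence about +6, curl ≈0 — positive divergence with near-zero curl is a source.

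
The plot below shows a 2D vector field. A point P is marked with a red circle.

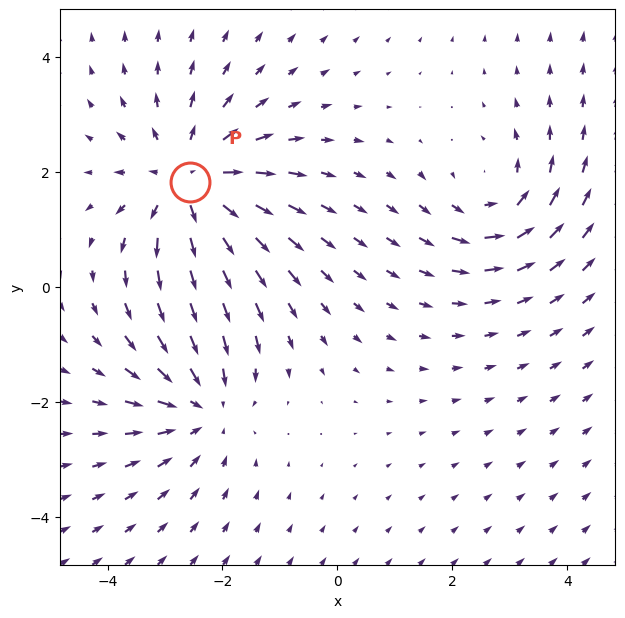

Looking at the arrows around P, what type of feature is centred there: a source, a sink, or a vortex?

source

At P (-2.6, 1.8) the arrows spread outward. Divergence about +4, curl ≈0 — positive divergence with near-zero curl is a source.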